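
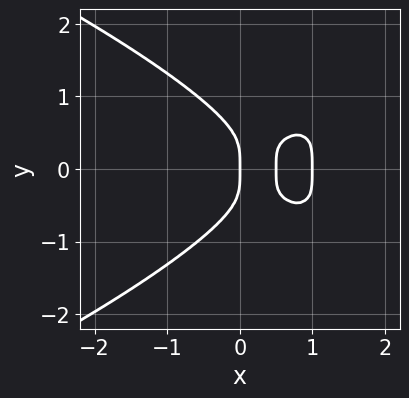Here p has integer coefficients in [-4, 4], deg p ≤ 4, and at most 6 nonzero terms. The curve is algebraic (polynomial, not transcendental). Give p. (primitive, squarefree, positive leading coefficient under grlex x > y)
1. deg p = 4.
2. Symmetries: mirror symmetry y ↦ −y ⇒ only even powers of y.
3. From the visible intercepts: one y-axis crossing is at y = 0; the x-axis gridline crossings are at x ∈ {0, 1}.
4. The integer polynomial consistent with all of this is the stated p.

2*y^4 + 2*x^3 - 3*x^2 + x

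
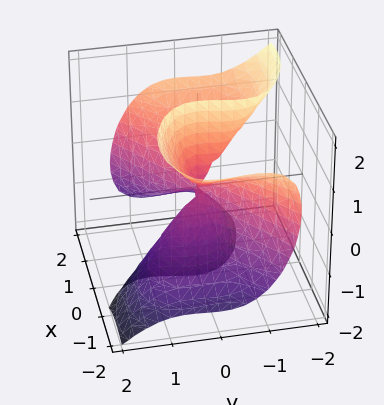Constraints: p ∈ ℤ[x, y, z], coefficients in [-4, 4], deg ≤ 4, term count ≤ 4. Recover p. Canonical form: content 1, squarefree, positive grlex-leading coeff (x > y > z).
x^3 - 2*x*z^2 - 3*y^3 - 2*y^2*z

1. deg p = 3.
2. Observable constraints: the visible z-axis segment lies entirely on the surface; one x-axis crossing is at x = 0; it crosses the y-axis at the gridline y = 0.
3. Putting this together gives p.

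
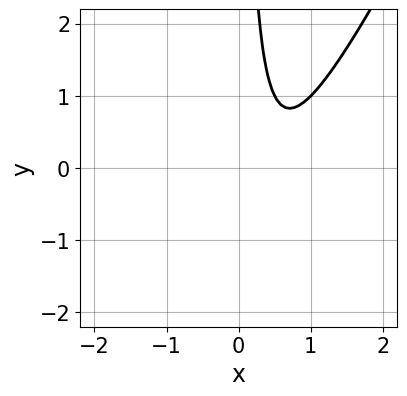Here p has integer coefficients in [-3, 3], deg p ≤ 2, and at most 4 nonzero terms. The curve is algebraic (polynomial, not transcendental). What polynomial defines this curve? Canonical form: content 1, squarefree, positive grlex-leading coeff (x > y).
First, deg p = 2. A generic line meets the curve in up to 2 points.
Then, from the axis intercepts and sections: no x-intercept at any integer in the box; the curve avoids every integer y-axis point in the box.
Finally, together with the visible shape, these determine p as stated.

2*x^2 - x*y - 2*x + 1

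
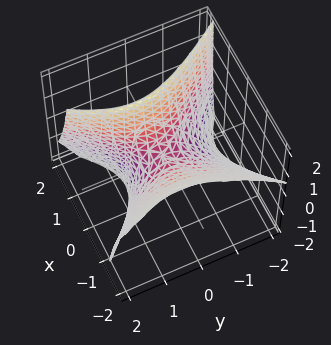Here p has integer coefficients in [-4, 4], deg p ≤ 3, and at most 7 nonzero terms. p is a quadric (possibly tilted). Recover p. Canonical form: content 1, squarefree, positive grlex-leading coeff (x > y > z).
deg p = 2. No degree-1 surface has this shape.
Checking where it meets the axes: it crosses the z-axis at the gridline z = 0; it meets the y-axis at y = 0 (among the integer gridlines); it meets the x-axis at x = 0 (among the integer gridlines).
Assembling these constraints gives the stated polynomial.

3*x^2 + 2*x*z - 2*y^2 + y*z - 2*z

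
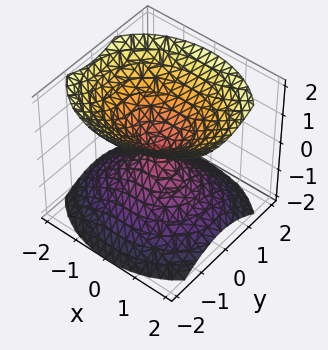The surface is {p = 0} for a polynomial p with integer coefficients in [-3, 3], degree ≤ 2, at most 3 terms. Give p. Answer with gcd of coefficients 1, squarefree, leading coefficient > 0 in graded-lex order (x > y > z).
2*x^2 + 3*y^2 - 3*z^2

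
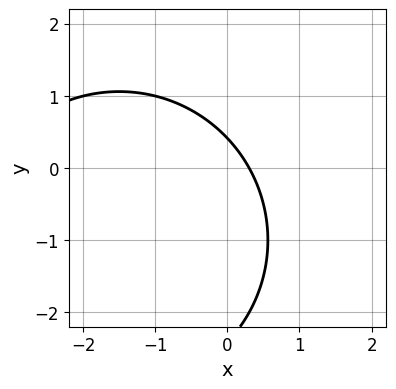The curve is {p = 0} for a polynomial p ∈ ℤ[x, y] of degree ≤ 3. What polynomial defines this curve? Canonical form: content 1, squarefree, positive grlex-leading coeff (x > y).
x^2 + y^2 + 3*x + 2*y - 1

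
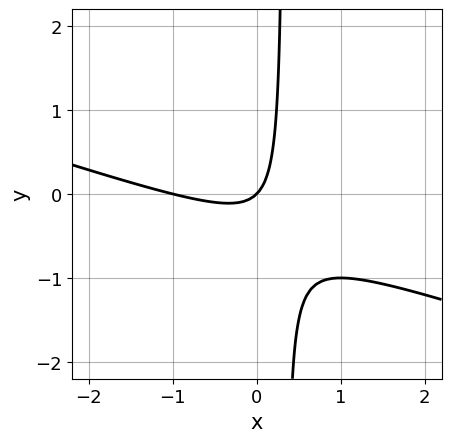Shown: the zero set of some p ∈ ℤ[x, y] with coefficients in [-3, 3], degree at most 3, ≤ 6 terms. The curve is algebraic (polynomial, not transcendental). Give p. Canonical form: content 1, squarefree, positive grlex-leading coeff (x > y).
x^2 + 3*x*y + x - y

(a) deg p = 2. The shape is more complex than any degree-1 curve.
(b) Observable constraints: among the integer gridlines, it crosses the x-axis at x ∈ {-1, 0}; it crosses the y-axis at the gridline y = 0.
(c) These observations pin down the coefficients.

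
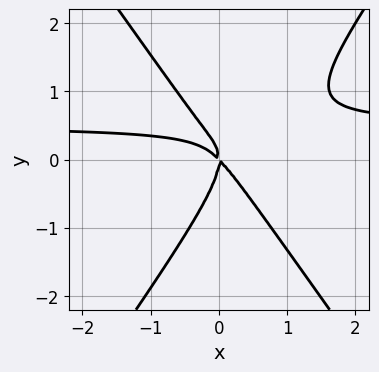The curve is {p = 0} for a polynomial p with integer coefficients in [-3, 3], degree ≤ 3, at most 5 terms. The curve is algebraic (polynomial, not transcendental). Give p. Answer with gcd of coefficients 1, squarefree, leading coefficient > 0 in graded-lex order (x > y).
1. Degree: the shape is more complex than any degree-2 curve, so deg p = 3.
2. Observable constraints: it crosses the x-axis at the gridline x = 0; one y-axis crossing is at y = 0.
3. Fitting integer coefficients to these (and the overall shape) gives p.

2*x^2*y - y^3 - x^2 - x*y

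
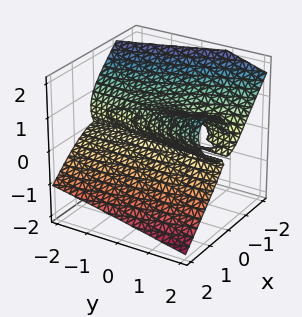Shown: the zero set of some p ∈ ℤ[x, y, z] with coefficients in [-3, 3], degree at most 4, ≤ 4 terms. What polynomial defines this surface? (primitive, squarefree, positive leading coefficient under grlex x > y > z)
1. The picture has 2 separate pieces. They look like related sheets of one shape, so recover p as a whole.
2. deg p = 3. A generic line meets the surface in up to 3 points.
3. Reading off the gridlines: the z-axis gridline crossings are at z ∈ {0, 1}; it crosses the x-axis at the gridline x = 0.
4. Matching integer coefficients to the picture gives p. Check: (0, -1, 0) on the y-axis lies on the surface, and p(0, -1, 0) = 0. ✓

2*x^3 - 2*x*y*z + 3*z^3 - 3*z^2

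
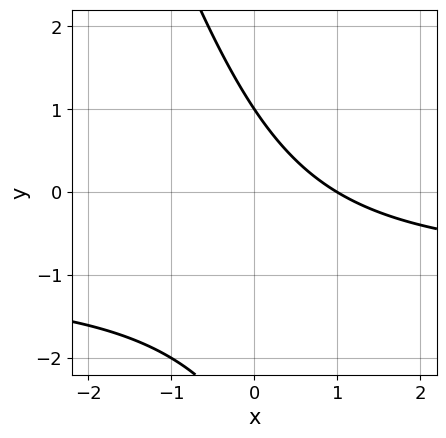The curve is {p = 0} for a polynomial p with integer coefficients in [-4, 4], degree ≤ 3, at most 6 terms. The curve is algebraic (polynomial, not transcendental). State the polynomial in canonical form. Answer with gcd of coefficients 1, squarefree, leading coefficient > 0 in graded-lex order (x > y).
3*x*y + y^2 + 3*x + 2*y - 3

1. deg p = 2. The shape is more complex than any degree-1 curve.
2. Checking where it meets the axes: it crosses the y-axis at the gridline y = 1; it crosses the x-axis at the gridline x = 1.
3. Assembling these constraints gives the stated polynomial.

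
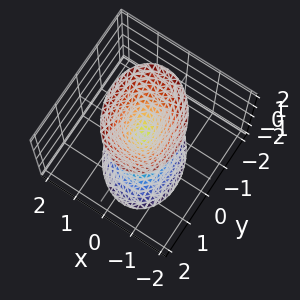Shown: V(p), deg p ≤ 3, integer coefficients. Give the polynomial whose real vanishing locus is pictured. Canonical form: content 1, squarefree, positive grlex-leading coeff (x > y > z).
(a) There are 2 components. Treating them together as one polynomial.
(b) The degree is 2 — a generic line meets the surface in up to 2 points.
(c) Checking where it meets the axes: it crosses the y-axis at the gridline y = 0; one z-axis crossing is at z = 0; one x-axis crossing is at x = 0.
(d) Fitting integer coefficients to these (and the overall shape) gives p.

3*x^2 + x*y + 2*y^2 - z^2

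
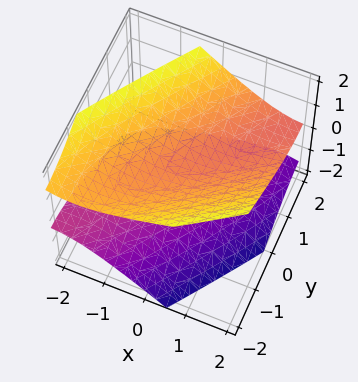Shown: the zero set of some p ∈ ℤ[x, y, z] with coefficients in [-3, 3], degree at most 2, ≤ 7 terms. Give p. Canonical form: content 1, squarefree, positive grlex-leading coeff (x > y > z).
(a) I count 2 distinct pieces. Treating them together as one polynomial.
(b) deg p = 2. No degree-1 surface has this shape.
(c) Checking where it meets the axes: no y-intercept at any integer in the box; no x-intercept at any integer in the box.
(d) Solving for integer coefficients yields p as stated.

x^2 - 2*x*y - x*z + y^2 - 2*z^2 + 1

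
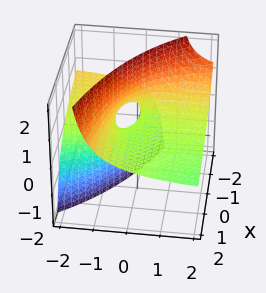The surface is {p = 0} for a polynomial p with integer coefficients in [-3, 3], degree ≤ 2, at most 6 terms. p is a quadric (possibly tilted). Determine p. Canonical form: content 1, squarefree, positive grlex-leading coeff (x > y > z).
1. Degree: no degree-1 surface has this shape, so deg p = 2.
2. Observable constraints: the visible x-axis segment lies entirely on the surface; one z-axis crossing is at z = 0; the visible y-axis segment lies entirely on the surface.
3. Fitting integer coefficients to these (and the overall shape) gives p.

x*y + 2*x*z + 3*y*z + 2*z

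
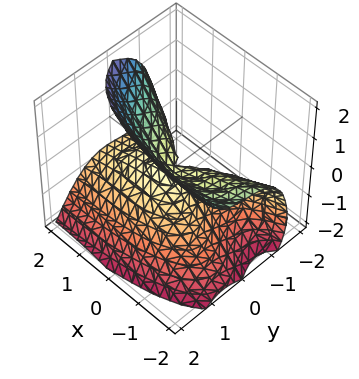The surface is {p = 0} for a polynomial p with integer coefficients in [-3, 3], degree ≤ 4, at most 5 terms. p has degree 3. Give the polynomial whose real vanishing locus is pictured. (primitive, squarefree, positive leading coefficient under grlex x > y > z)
3*y^3 + x^2 + 2*x*z + 2*y*z - 3*z^2

(a) Degree: the shape is more complex than any degree-2 surface, so deg p = 3.
(b) Against the integer gridlines: it meets the x-axis at x = 0 (among the integer gridlines); it crosses the z-axis at the gridline z = 0.
(c) Solving for integer coefficients yields p as stated.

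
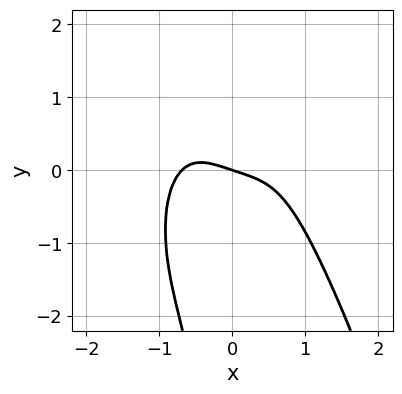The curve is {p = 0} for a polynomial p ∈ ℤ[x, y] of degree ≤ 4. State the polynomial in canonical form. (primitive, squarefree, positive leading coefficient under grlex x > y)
3*x^4 - 2*x*y^2 + x + 3*y

Degree: no degree-3 curve has this shape, so deg p = 4.
From the axis intercepts and sections: one y-axis crossing is at y = 0; it crosses the x-axis at the gridline x = 0.
The integer polynomial consistent with all of this is the stated p.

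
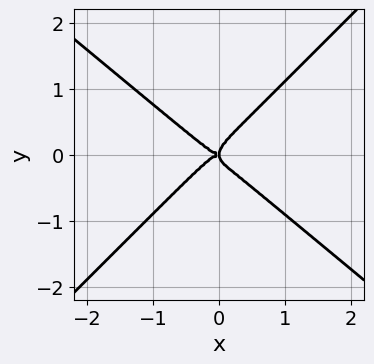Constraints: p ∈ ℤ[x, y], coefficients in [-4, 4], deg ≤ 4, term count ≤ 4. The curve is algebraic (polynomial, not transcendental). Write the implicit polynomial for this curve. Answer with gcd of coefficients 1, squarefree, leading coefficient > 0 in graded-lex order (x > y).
First, the degree is 4 — the shape is more complex than any degree-3 curve.
Next, checking where it meets the axes: it meets the y-axis at y = 0 (among the integer gridlines); it crosses the x-axis at the gridline x = 0.
Finally, fitting integer coefficients to these (and the overall shape) gives p.

2*x^4 + x*y^3 - 3*y^4 + x*y^2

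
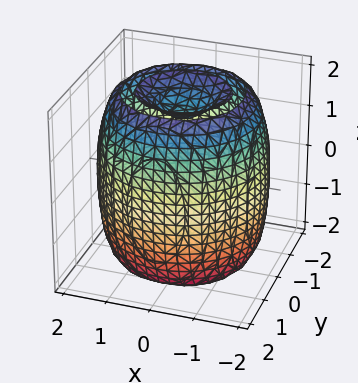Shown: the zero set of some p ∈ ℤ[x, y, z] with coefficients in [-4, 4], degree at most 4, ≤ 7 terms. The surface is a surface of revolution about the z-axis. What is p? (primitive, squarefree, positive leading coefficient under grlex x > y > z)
x^4 + 2*x^2*y^2 + y^4 - 3*x^2 - 3*y^2 + z^2 - 2

(a) I count 2 distinct pieces. They look like related sheets of one shape, so recover p as a whole.
(b) Degree: a generic line meets the surface in up to 4 points, so deg p = 4.
(c) By symmetry, the z-axis is an axis of rotation, so x and y enter only as x² + y².
(d) Observable constraints: a circular section at z = 1 has radius between 1 and 2.
(e) Assembling these constraints gives the stated polynomial.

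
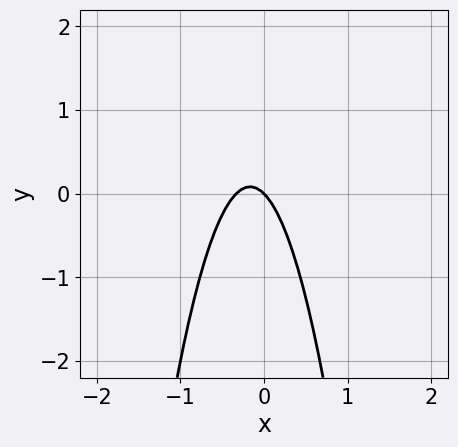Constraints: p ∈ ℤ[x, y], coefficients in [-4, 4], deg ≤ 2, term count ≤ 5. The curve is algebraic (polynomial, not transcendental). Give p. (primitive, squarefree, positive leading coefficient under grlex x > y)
3*x^2 + x + y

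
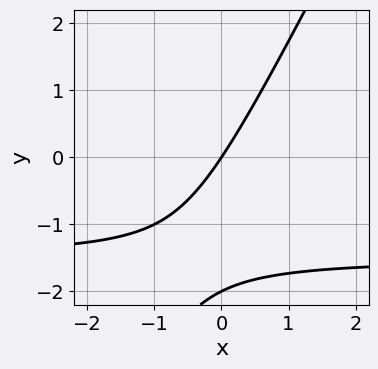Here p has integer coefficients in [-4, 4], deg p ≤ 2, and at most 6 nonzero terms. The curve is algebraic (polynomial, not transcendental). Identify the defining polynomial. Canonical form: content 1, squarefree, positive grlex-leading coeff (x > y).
2*x*y - y^2 + 3*x - 2*y

(a) The degree is 2 — no degree-1 curve has this shape.
(b) From the axis intercepts and sections: among the integer gridlines, it crosses the y-axis at y ∈ {-2, 0}; one x-axis crossing is at x = 0.
(c) These observations pin down the coefficients.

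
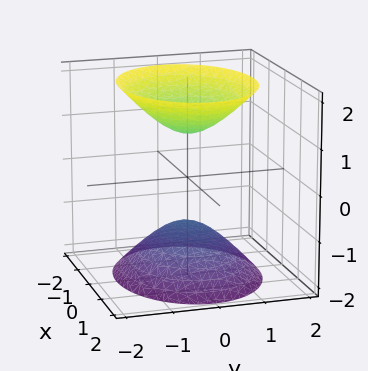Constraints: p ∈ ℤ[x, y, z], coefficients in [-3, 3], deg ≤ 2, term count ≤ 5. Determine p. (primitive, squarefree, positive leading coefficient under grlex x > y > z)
2*x^2 + 3*y^2 - 2*z^2 + 2

1. The picture has 2 separate pieces.
2. The degree is 2 — two separate bowl-shaped sheets opening away from each other; a quadric.
3. Symmetries: mirror symmetry y ↦ −y ⇒ only even powers of y; the x ↦ −x reflection is a symmetry, so x appears only in even powers; the z ↦ −z reflection is a symmetry, so z appears only in even powers.
4. Observable constraints: the surface avoids every integer y-axis point in the box; it misses every integer gridline on the x-axis.
5. The integer polynomial consistent with all of this is the stated p.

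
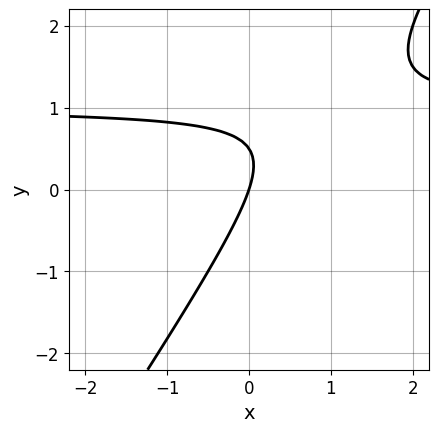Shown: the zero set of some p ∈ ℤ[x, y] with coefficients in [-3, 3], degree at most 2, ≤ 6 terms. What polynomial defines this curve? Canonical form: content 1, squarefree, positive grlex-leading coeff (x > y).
3*x*y - 2*y^2 - 3*x + y

deg p = 2. No degree-1 curve has this shape.
Against the integer gridlines: one x-axis crossing is at x = 0; one y-axis crossing is at y = 0.
The integer polynomial consistent with all of this is the stated p.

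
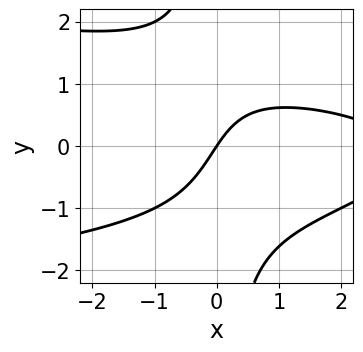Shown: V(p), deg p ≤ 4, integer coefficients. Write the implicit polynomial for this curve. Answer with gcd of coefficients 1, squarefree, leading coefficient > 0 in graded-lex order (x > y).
First, the degree is 3 — a generic line meets the curve in up to 3 points.
Then, from the axis intercepts and sections: it meets the y-axis at y = 0 (among the integer gridlines); it meets the x-axis at x = 0 (among the integer gridlines).
Finally, fitting integer coefficients to these (and the overall shape) gives p.

2*x*y^2 + x^2 - 3*x + 2*y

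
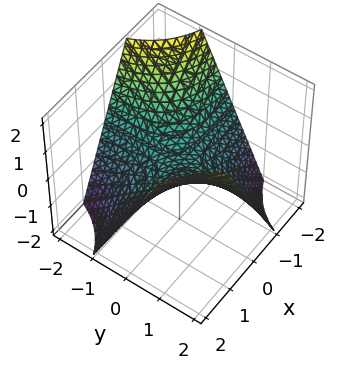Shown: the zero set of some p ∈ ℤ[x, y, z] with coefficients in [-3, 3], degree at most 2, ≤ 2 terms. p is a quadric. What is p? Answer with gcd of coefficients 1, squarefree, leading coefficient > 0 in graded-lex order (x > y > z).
(a) deg p = 2. A saddle surface; a quadric.
(b) From the visible intercepts: the visible y-axis segment lies entirely on the surface; the visible x-axis segment lies entirely on the surface; one z-axis crossing is at z = 0.
(c) Assembling these constraints gives the stated polynomial.

x*y - z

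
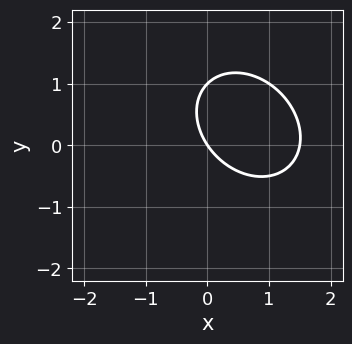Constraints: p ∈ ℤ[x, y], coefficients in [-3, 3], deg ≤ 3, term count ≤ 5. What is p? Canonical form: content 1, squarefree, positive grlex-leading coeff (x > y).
2*x^2 + x*y + 2*y^2 - 3*x - 2*y

(a) deg p = 2.
(b) Observable constraints: among the integer gridlines, it crosses the y-axis at y ∈ {0, 1}; one x-axis crossing is at x = 0.
(c) Fitting integer coefficients to these (and the overall shape) gives p.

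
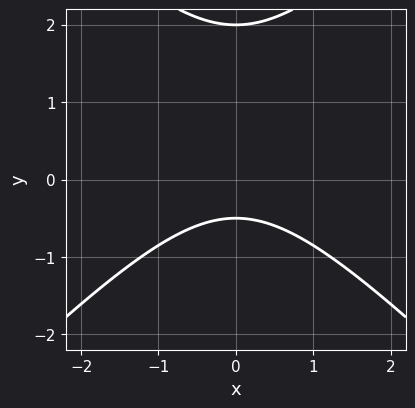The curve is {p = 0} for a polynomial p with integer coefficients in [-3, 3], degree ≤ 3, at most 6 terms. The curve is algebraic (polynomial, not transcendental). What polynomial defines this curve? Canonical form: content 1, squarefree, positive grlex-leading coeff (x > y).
2*x^2 - 2*y^2 + 3*y + 2

1. deg p = 2.
2. Symmetries: it's symmetric under x → −x, forcing even powers of x.
3. Against the integer gridlines: one y-axis crossing is at y = 2; no x-intercept at any integer in the box.
4. Together with the visible shape, these determine p as stated.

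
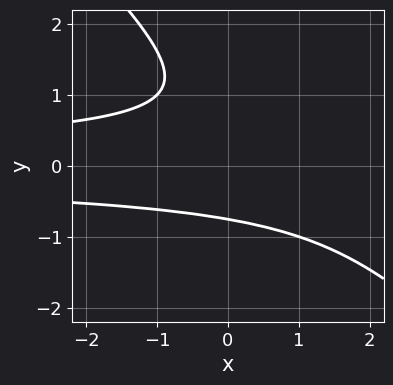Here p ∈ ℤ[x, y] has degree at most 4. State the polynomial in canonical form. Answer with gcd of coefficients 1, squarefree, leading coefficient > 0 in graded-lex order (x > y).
x*y^2 + y^3 - y^2 + 1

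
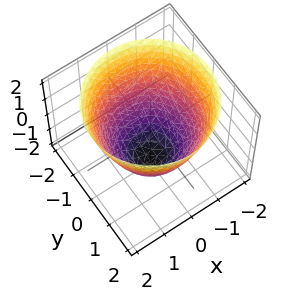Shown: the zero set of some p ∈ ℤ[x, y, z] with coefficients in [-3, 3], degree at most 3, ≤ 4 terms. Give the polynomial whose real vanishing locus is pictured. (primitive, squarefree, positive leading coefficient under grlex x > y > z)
x^2 + y^2 - z - 2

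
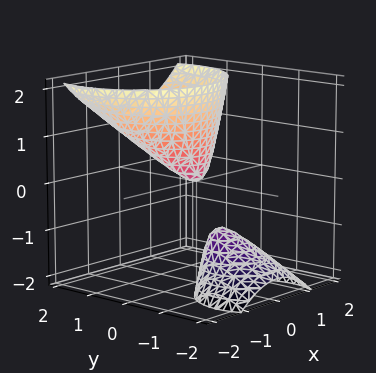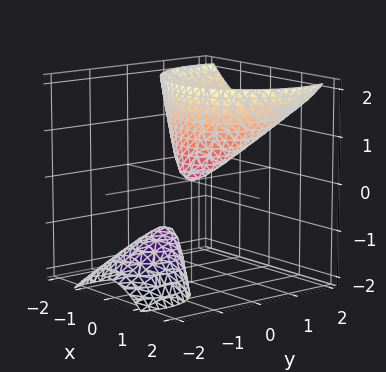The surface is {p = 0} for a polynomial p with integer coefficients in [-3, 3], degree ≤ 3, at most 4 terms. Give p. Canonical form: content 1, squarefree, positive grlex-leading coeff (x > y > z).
(a) The picture has 2 separate pieces. Treating them together as one polynomial.
(b) The degree is 2 — no degree-1 surface has this shape.
(c) Checking where it meets the axes: it crosses the x-axis at the gridline x = 0; it crosses the z-axis at the gridline z = 0; one y-axis crossing is at y = 0.
(d) Assembling these constraints gives the stated polynomial.

2*x^2 + 2*y^2 - 3*y*z - z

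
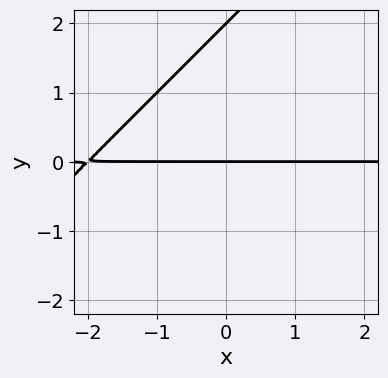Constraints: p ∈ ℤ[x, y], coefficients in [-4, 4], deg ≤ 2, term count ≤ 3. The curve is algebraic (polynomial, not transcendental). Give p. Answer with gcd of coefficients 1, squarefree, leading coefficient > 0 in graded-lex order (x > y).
x*y - y^2 + 2*y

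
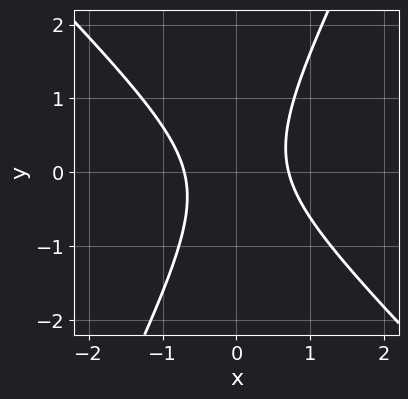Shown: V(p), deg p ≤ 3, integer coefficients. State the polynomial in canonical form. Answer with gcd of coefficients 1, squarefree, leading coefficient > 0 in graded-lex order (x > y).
2*x^2 + x*y - y^2 - 1

1. deg p = 2.
2. Observable constraints: no y-intercept at any integer in the box.
3. Fitting integer coefficients to these (and the overall shape) gives p.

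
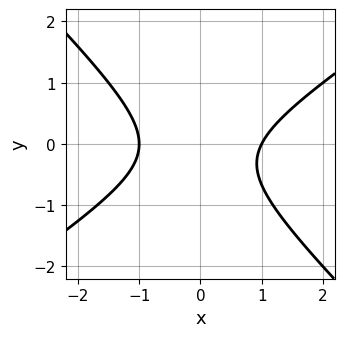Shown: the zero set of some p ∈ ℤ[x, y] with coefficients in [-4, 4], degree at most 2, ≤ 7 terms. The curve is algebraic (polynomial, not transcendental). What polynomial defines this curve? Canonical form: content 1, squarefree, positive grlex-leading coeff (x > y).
(a) The degree is 2 — a generic line meets the curve in up to 2 points.
(b) Reading off the gridlines: no y-intercept at any integer in the box; the x-axis gridline crossings are at x ∈ {-1, 1}.
(c) Putting this together gives p.

2*x^2 - x*y - 3*y^2 - y - 2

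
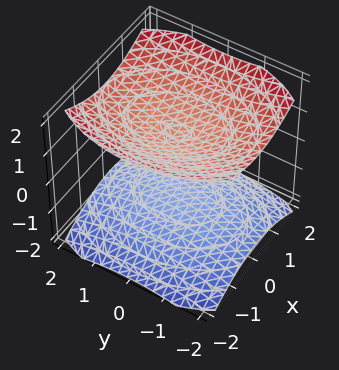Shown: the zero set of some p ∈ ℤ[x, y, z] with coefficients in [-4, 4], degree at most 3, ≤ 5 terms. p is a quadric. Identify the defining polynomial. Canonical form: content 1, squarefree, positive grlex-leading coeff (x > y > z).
2*x^2 + y^2 - 3*z^2 + 3

1. I count 2 distinct pieces. Treating them together as one polynomial.
2. deg p = 2. Two sheets facing apart; a quadric.
3. Symmetries: it's symmetric under x → −x, forcing even powers of x; it's symmetric under z → −z, forcing even powers of z; the y ↦ −y reflection is a symmetry, so y appears only in even powers.
4. From the visible intercepts: among the integer gridlines, it crosses the z-axis at z ∈ {-1, 1}; the surface avoids every integer y-axis point in the box.
5. Together with the visible shape, these determine p as stated.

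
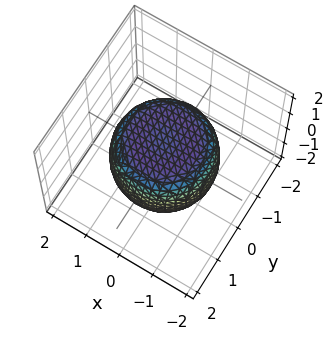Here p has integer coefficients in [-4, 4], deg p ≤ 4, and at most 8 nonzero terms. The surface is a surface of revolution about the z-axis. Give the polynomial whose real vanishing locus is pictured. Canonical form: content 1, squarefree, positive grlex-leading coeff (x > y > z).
(a) The degree is 4 — a generic line meets the surface in up to 4 points.
(b) By symmetry, the surface is invariant under rotation about z: p = q(x² + y², z).
(c) Against the integer gridlines: a circular section at z = -1 has radius exactly 1; the z-axis gridline crossings are at z ∈ {-1, 1}.
(d) Matching integer coefficients to the picture gives p.

2*x^4 + 4*x^2*y^2 + 2*y^4 - 2*x^2 - 2*y^2 + 3*z^2 - 3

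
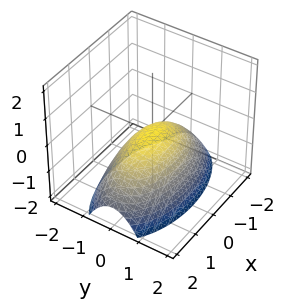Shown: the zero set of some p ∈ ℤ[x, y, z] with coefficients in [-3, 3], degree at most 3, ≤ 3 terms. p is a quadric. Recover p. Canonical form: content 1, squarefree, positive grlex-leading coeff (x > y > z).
deg p = 2.
Symmetries: mirror symmetry x ↦ −x ⇒ only even powers of x; mirror symmetry y ↦ −y ⇒ only even powers of y.
Against the integer gridlines: one y-axis crossing is at y = 0; it meets the x-axis at x = 0 (among the integer gridlines); it meets the z-axis at z = 0 (among the integer gridlines).
Fitting integer coefficients to these (and the overall shape) gives p.

x^2 + 3*y^2 + 3*z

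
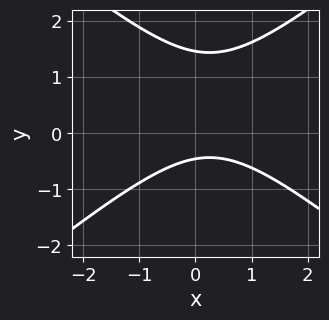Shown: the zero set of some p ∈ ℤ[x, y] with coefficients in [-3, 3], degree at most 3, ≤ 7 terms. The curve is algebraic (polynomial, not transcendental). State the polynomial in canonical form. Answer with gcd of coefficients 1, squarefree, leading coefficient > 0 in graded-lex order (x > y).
2*x^2 - 3*y^2 - x + 3*y + 2

First, degree: no degree-1 curve has this shape, so deg p = 2.
Next, reading off the gridlines: it misses every integer gridline on the x-axis.
Finally, assembling these constraints gives the stated polynomial.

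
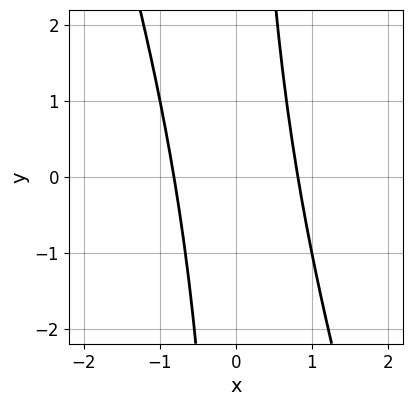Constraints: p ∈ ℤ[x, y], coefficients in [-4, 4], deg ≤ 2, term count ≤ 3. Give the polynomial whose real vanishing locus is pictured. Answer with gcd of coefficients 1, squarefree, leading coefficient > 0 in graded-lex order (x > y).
First, degree: no degree-1 curve has this shape, so deg p = 2.
Then, observable constraints: no y-intercept at any integer in the box.
Finally, these observations pin down the coefficients.

3*x^2 + x*y - 2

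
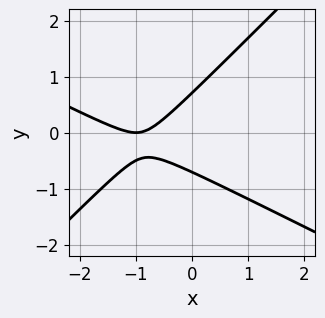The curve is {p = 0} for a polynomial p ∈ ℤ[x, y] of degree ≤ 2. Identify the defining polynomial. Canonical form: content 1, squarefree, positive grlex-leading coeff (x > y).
x^2 + x*y - 2*y^2 + 2*x + 1

First, the degree is 2 — the shape is more complex than any degree-1 curve.
Then, against the integer gridlines: it crosses the x-axis at the gridline x = -1.
Finally, putting this together gives p.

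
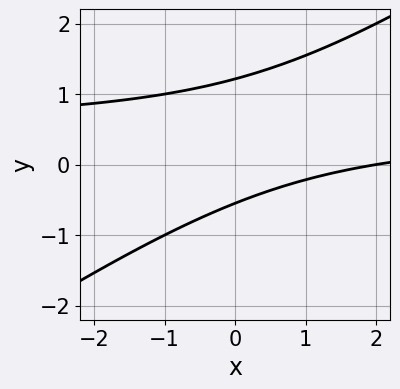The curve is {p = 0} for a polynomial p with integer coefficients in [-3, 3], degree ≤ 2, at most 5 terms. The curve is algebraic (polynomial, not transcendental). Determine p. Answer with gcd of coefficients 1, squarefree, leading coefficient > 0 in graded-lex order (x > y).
2*x*y - 3*y^2 - x + 2*y + 2

1. deg p = 2. The shape is more complex than any degree-1 curve.
2. From the axis intercepts and sections: one x-axis crossing is at x = 2.
3. Together with the visible shape, these determine p as stated.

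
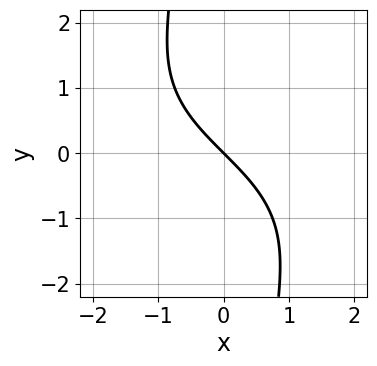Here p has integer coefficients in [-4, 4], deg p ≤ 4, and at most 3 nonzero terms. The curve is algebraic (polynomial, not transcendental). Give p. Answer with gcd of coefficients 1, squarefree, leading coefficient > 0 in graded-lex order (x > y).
deg p = 3. A generic line meets the curve in up to 3 points.
From the visible intercepts: it crosses the x-axis at the gridline x = 0; it meets the y-axis at y = 0 (among the integer gridlines).
Putting this together gives p.

x*y^2 + 3*x + 3*y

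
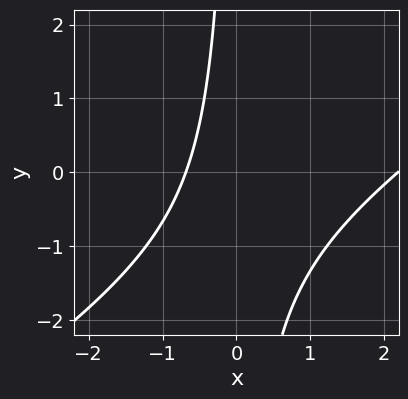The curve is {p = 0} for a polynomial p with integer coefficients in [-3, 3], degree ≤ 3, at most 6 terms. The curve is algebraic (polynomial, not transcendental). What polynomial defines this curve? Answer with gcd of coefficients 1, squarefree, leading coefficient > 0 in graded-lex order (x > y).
2*x^2 - 3*x*y - 3*x - 3

First, degree: the shape is more complex than any degree-1 curve, so deg p = 2.
Then, against the integer gridlines: it misses every integer gridline on the y-axis.
Finally, the integer polynomial consistent with all of this is the stated p.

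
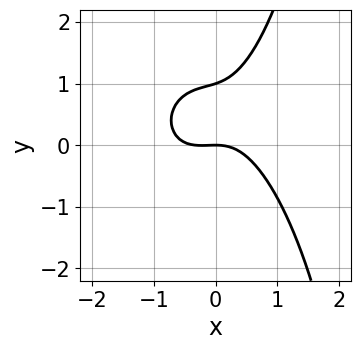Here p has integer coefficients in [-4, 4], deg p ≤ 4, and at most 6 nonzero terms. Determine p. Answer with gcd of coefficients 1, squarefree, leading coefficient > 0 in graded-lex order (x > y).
3*x^3 + x*y^2 + x^2 - 3*y^2 + 3*y

First, deg p = 3.
Then, observable constraints: among the integer gridlines, it crosses the y-axis at y ∈ {0, 1}; it meets the x-axis at x = 0 (among the integer gridlines).
Finally, putting this together gives p.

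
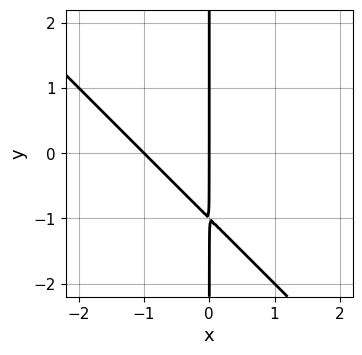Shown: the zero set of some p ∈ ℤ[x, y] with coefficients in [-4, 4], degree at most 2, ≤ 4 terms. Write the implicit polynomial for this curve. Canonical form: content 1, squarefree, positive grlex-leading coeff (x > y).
x^2 + x*y + x

First, the degree is 2 — no degree-1 curve has this shape.
Next, from the visible intercepts: every point of the y-axis in the box is on the curve; the x-axis gridline crossings are at x ∈ {-1, 0}.
Finally, these observations pin down the coefficients.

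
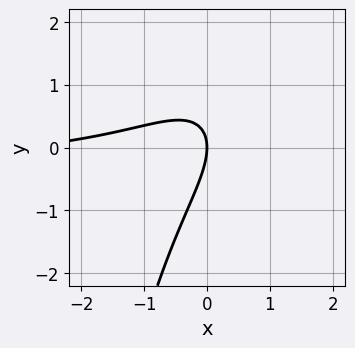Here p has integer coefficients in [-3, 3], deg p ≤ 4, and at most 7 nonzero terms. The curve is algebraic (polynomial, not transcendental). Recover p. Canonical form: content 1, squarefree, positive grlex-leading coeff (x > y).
1. Degree: no degree-2 curve has this shape, so deg p = 3.
2. Against the integer gridlines: one y-axis crossing is at y = 0; it crosses the x-axis at the gridline x = 0.
3. Solving for integer coefficients yields p as stated.

2*x^2*y + x^2 - 3*x*y + 2*y^2 + 3*x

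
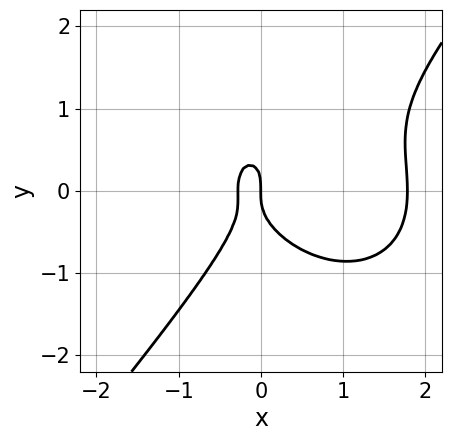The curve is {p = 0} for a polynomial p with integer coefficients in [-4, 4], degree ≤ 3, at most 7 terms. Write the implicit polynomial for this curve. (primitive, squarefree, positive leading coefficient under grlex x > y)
(a) The degree is 3 — no degree-2 curve has this shape.
(b) Observable constraints: it crosses the y-axis at the gridline y = 0; it crosses the x-axis at the gridline x = 0.
(c) These observations pin down the coefficients.

2*x^3 + x*y^2 - 2*y^3 - 3*x^2 - x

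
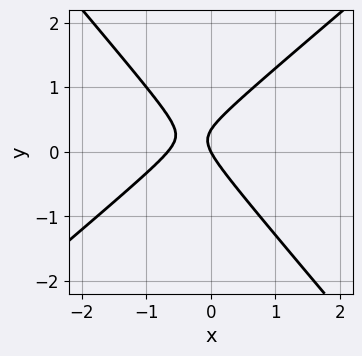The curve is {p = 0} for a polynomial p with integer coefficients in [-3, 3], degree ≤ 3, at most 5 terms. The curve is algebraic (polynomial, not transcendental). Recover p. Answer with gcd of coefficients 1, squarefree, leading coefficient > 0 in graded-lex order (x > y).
3*x^2 - x*y - 3*y^2 + 2*x + y

First, the degree is 2 — the shape is more complex than any degree-1 curve.
Next, checking where it meets the axes: it crosses the x-axis at the gridline x = 0; it meets the y-axis at y = 0 (among the integer gridlines).
Finally, these observations pin down the coefficients.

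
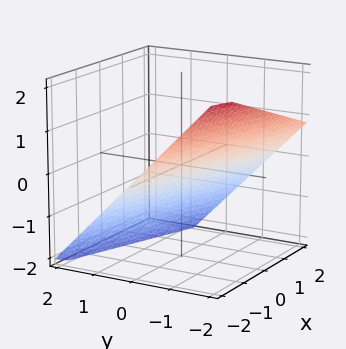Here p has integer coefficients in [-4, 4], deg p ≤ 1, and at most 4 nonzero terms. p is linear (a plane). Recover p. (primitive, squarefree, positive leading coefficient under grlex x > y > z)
(a) The degree is 1 — every cross-section is a straight line — this is a plane.
(b) Observable constraints: it crosses the x-axis at the gridline x = -2.
(c) Putting this together gives p.

x + 3*y + 3*z + 2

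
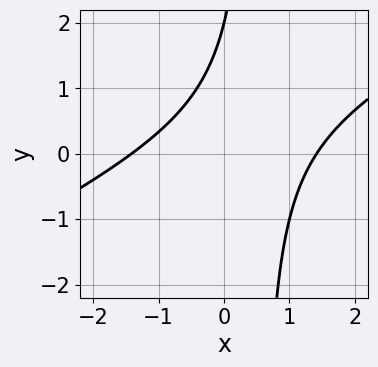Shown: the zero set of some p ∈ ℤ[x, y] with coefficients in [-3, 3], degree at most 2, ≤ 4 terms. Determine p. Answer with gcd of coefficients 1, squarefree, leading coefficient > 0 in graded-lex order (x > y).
x^2 - 2*x*y + y - 2

First, the degree is 2 — a generic line meets the curve in up to 2 points.
Then, from the visible intercepts: it meets the y-axis at y = 2 (among the integer gridlines).
Finally, solving for integer coefficients yields p as stated.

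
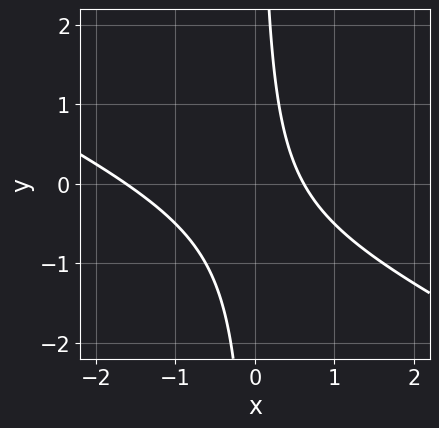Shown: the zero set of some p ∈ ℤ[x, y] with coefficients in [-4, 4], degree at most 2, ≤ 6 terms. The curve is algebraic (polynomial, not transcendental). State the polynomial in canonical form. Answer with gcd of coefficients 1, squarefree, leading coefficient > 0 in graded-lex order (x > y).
x^2 + 2*x*y + x - 1

1. The degree is 2 — a generic line meets the curve in up to 2 points.
2. Observable constraints: it misses every integer gridline on the y-axis.
3. Together with the visible shape, these determine p as stated.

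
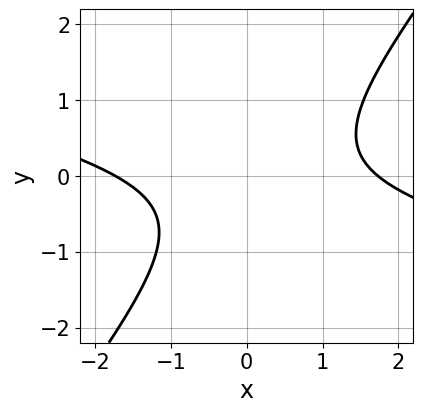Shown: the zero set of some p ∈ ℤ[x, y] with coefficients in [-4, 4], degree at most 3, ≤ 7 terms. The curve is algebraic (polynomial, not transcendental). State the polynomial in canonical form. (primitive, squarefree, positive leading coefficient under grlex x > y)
(a) deg p = 2.
(b) Checking where it meets the axes: it misses every integer gridline on the y-axis.
(c) These observations pin down the coefficients.

x^2 + 3*x*y - 3*y^2 - y - 3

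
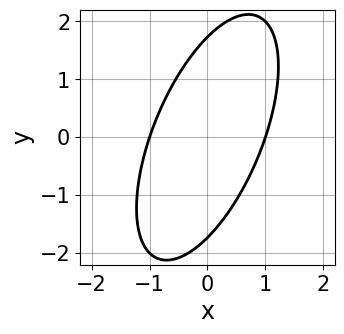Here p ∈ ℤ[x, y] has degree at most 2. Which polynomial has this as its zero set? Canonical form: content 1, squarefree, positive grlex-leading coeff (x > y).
(a) deg p = 2.
(b) From the visible intercepts: the x-axis gridline crossings are at x ∈ {-1, 1}.
(c) Fitting integer coefficients to these (and the overall shape) gives p.

3*x^2 - 2*x*y + y^2 - 3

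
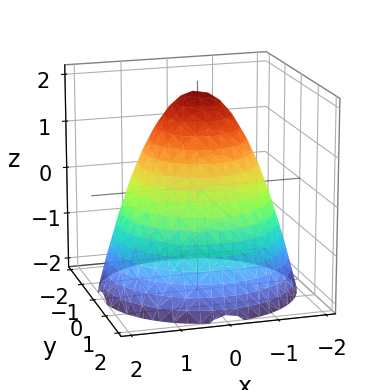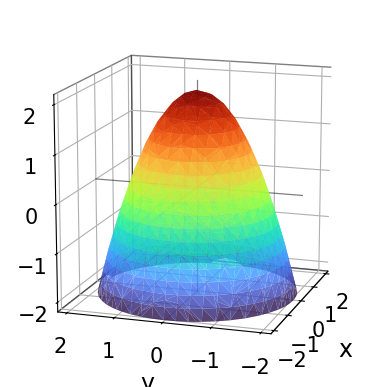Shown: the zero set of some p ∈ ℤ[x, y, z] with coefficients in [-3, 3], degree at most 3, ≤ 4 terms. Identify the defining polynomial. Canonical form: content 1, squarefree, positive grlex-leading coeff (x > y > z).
x^2 + y^2 + z - 2

First, deg p = 2.
Next, symmetries: rotational symmetry about the z-axis ⇒ p depends on x, y only through x² + y².
Then, from the axis intercepts and sections: a circular section at z = -1 has radius between 1 and 2; it crosses the z-axis at the gridline z = 2.
Finally, these observations pin down the coefficients.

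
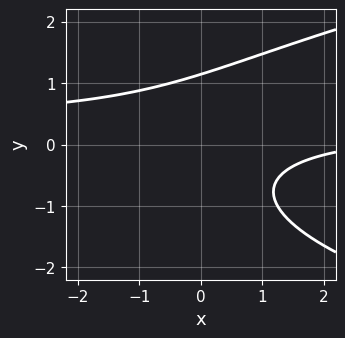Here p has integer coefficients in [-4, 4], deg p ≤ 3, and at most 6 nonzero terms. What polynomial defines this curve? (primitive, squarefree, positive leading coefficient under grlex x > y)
The degree is 3 — no degree-2 curve has this shape.
Observable constraints: the curve avoids every integer x-axis point in the box.
Solving for integer coefficients yields p as stated.

2*y^3 - 3*x*y + x - 3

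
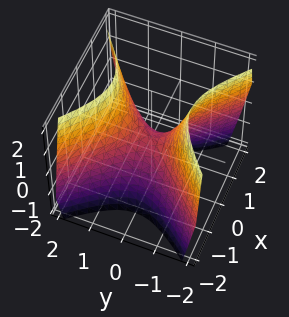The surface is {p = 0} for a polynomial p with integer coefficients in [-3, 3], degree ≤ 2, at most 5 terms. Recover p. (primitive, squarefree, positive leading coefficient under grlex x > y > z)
3*x^2 - 3*y^2 + 2*z

deg p = 2. A hyperbolic paraboloid; a quadric.
Symmetries: mirror symmetry x ↦ −x ⇒ only even powers of x; the y ↦ −y reflection is a symmetry, so y appears only in even powers.
Reading off the gridlines: it meets the y-axis at y = 0 (among the integer gridlines); it meets the z-axis at z = 0 (among the integer gridlines); it crosses the x-axis at the gridline x = 0.
Fitting integer coefficients to these (and the overall shape) gives p.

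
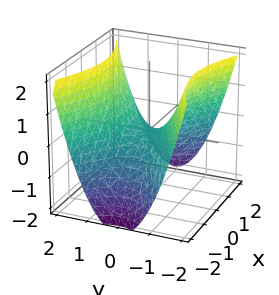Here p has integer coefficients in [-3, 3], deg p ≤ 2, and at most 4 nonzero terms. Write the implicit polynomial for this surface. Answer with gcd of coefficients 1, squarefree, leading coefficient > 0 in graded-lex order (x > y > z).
x^2 - 2*y^2 + 2*z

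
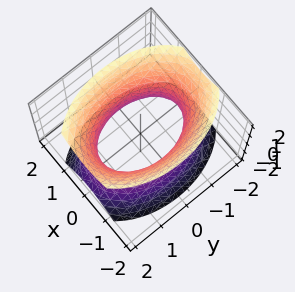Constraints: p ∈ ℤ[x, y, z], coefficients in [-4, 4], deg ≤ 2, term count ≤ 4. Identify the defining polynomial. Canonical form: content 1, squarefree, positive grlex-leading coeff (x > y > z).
First, deg p = 2. One connected sheet with a waist; a quadric.
Then, symmetries: the z ↦ −z reflection is a symmetry, so z appears only in even powers; the x ↦ −x reflection is a symmetry, so x appears only in even powers; mirror symmetry y ↦ −y ⇒ only even powers of y.
Then, from the visible intercepts: no z-intercept at any integer in the box; the x-axis gridline crossings are at x ∈ {-1, 1}.
Finally, solving for integer coefficients yields p as stated.

2*x^2 + y^2 - z^2 - 2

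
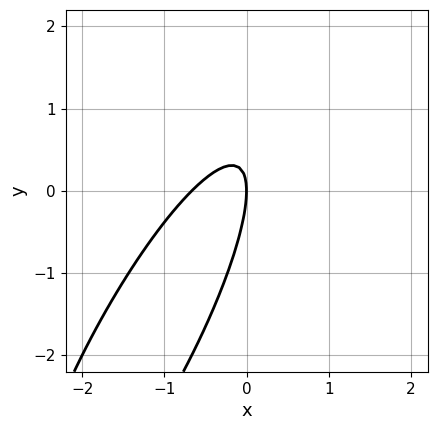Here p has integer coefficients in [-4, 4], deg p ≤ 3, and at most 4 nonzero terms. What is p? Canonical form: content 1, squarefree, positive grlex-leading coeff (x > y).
3*x^2 - 3*x*y + y^2 + 2*x

First, the degree is 2 — no degree-1 curve has this shape.
Then, reading off the gridlines: it meets the x-axis at x = 0 (among the integer gridlines); it meets the y-axis at y = 0 (among the integer gridlines).
Finally, assembling these constraints gives the stated polynomial.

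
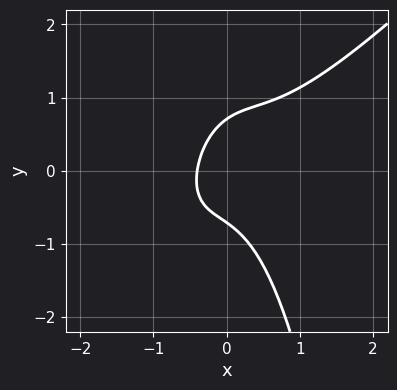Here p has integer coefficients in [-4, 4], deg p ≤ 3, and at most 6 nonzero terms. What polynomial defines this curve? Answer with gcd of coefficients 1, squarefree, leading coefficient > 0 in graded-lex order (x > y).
First, degree: the shape is more complex than any degree-2 curve, so deg p = 3.
Finally, matching integer coefficients to the picture gives p.

3*x^3 - 3*x^2*y - 2*y^2 + 2*x + 1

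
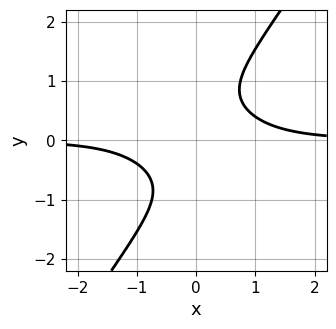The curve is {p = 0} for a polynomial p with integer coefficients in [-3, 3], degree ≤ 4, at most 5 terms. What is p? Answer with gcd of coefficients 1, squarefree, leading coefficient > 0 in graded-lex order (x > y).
(a) deg p = 4. A generic line meets the curve in up to 4 points.
(b) From the axis intercepts and sections: no y-intercept at any integer in the box; no x-intercept at any integer in the box.
(c) Together with the visible shape, these determine p as stated.

2*x^3*y + 3*x^2*y^2 - 2*y^4 + 2*x*y - 2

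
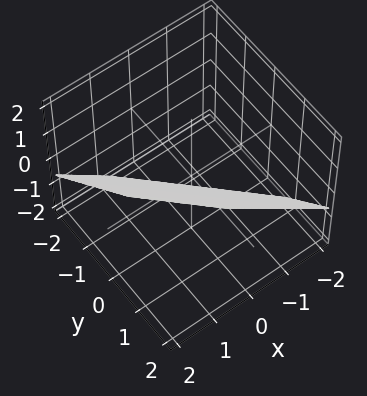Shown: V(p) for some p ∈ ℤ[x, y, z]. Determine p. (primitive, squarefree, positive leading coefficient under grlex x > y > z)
3*x + 3*y - 3*z - 2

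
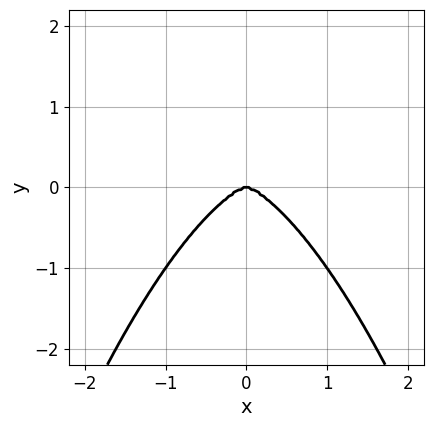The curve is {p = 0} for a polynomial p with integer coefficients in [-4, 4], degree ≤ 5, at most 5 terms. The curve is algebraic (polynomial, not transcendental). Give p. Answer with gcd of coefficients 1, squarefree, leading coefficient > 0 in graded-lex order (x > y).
deg p = 4. No degree-3 curve has this shape.
Symmetries: it's symmetric under x → −x, forcing even powers of x.
From the visible intercepts: it crosses the x-axis at the gridline x = 0; it meets the y-axis at y = 0 (among the integer gridlines).
Together with the visible shape, these determine p as stated.

2*x^4 + x^2*y^2 + 3*y^3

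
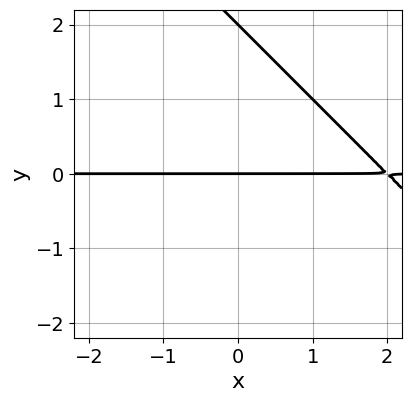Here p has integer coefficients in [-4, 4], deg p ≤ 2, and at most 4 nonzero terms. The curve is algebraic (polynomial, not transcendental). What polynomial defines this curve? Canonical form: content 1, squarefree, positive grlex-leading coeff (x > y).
x*y + y^2 - 2*y

(a) deg p = 2. No degree-1 curve has this shape.
(b) Observable constraints: every point of the x-axis in the box is on the curve; among the integer gridlines, it crosses the y-axis at y ∈ {0, 2}.
(c) Fitting integer coefficients to these (and the overall shape) gives p.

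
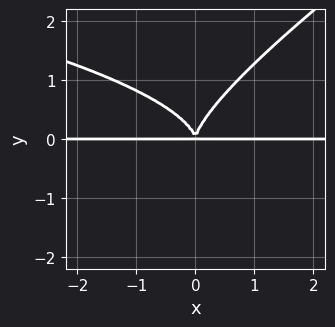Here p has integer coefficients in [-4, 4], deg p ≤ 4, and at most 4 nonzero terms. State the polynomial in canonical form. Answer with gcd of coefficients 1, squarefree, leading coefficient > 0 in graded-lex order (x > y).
Degree: the shape is more complex than any degree-3 curve, so deg p = 4.
Against the integer gridlines: every point of the x-axis in the box is on the curve.
Putting this together gives p.

2*x*y^3 - 3*y^4 + 3*x^2*y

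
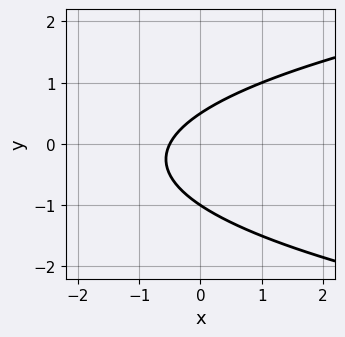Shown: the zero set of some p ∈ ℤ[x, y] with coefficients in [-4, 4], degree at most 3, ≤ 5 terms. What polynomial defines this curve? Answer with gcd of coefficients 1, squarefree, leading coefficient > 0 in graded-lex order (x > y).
2*y^2 - 2*x + y - 1

Degree: the shape is more complex than any degree-1 curve, so deg p = 2.
Checking where it meets the axes: one y-axis crossing is at y = -1.
Matching integer coefficients to the picture gives p.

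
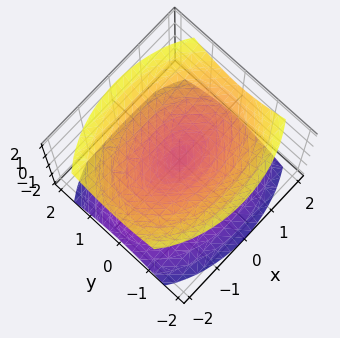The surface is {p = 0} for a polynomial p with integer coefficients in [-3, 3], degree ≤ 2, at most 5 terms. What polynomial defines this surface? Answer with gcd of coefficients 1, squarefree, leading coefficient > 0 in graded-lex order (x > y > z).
(a) There are 2 components. Treating them together as one polynomial.
(b) Degree: a double cone through the origin; a quadric, so deg p = 2.
(c) Symmetries: the y ↦ −y reflection is a symmetry, so y appears only in even powers; the x ↦ −x reflection is a symmetry, so x appears only in even powers; mirror symmetry z ↦ −z ⇒ only even powers of z.
(d) Observable constraints: it crosses the y-axis at the gridline y = 0; one x-axis crossing is at x = 0.
(e) Matching integer coefficients to the picture gives p.

x^2 + 2*y^2 - 2*z^2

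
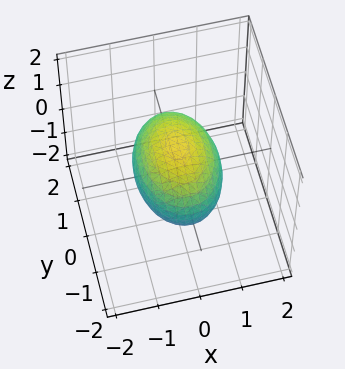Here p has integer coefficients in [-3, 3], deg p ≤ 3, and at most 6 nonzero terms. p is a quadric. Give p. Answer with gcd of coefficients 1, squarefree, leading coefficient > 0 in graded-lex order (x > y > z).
2*x^2 + y^2 + 2*z^2 - 2

First, the degree is 2 — bounded and convex; a quadric.
Next, symmetries: it's symmetric under x → −x, forcing even powers of x; the z ↦ −z reflection is a symmetry, so z appears only in even powers; mirror symmetry y ↦ −y ⇒ only even powers of y.
Then, checking where it meets the axes: the x-axis gridline crossings are at x ∈ {-1, 1}; among the integer gridlines, it crosses the z-axis at z ∈ {-1, 1}.
Finally, putting this together gives p.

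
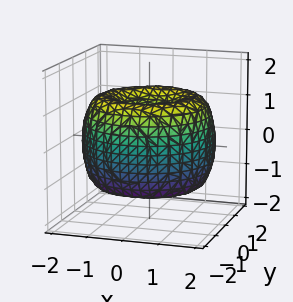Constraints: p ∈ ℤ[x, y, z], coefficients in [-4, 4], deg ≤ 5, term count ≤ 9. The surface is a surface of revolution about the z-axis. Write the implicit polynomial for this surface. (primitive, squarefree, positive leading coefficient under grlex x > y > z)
x^4 + 2*x^2*y^2 + y^4 - 3*x^2 - 3*y^2 + 2*z^2 - 1

First, the degree is 4 — the shape is more complex than any degree-3 surface.
Then, symmetry: every cross-section ⟂ z is a circle, so x, y appear only via x² + y².
Then, against the integer gridlines: a circular section at z = 1 has radius between 0 and 1.
Finally, these observations pin down the coefficients.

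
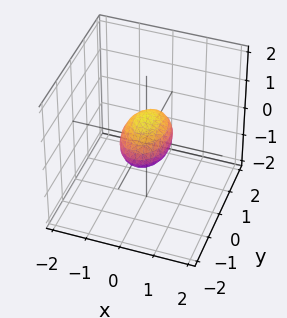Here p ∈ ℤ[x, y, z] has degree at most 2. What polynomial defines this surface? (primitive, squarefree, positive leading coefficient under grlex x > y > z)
(a) deg p = 2. A closed, bounded, convex surface; a quadric.
(b) Symmetries: mirror symmetry y ↦ −y ⇒ only even powers of y; the z ↦ −z reflection is a symmetry, so z appears only in even powers; the x ↦ −x reflection is a symmetry, so x appears only in even powers.
(c) Against the integer gridlines: among the integer gridlines, it crosses the y-axis at y ∈ {-1, 1}.
(d) Together with the visible shape, these determine p as stated.

2*x^2 + y^2 + 2*z^2 - 1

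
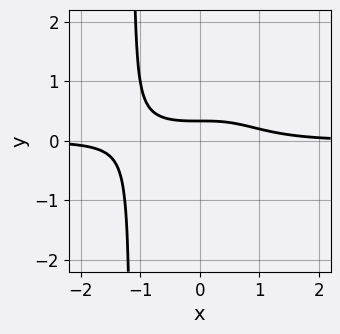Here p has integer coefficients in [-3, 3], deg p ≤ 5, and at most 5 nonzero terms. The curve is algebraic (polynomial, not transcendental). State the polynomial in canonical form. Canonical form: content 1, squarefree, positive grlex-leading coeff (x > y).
First, degree: the shape is more complex than any degree-3 curve, so deg p = 4.
Then, against the integer gridlines: the curve avoids every integer x-axis point in the box.
Finally, the integer polynomial consistent with all of this is the stated p.

2*x^3*y + 3*y - 1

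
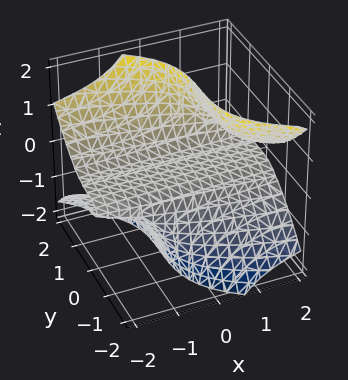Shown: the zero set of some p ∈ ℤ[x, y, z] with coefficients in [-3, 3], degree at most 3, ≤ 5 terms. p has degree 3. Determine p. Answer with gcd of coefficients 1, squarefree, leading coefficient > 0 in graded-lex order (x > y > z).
(a) The degree is 3 — the shape is more complex than any degree-2 surface.
(b) From the visible intercepts: the visible x-axis segment lies entirely on the surface; it crosses the z-axis at the gridline z = 0; it crosses the y-axis at the gridline y = 0.
(c) Putting this together gives p.

2*x*z^2 + y^3 - 2*z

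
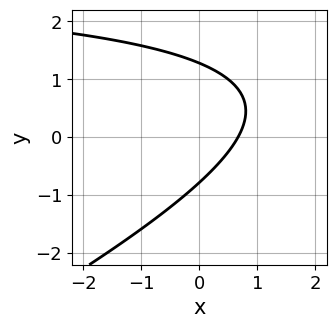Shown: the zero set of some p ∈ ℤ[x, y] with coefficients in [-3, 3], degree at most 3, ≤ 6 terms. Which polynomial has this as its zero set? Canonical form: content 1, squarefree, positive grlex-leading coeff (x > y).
x*y - 2*y^2 - 3*x + y + 2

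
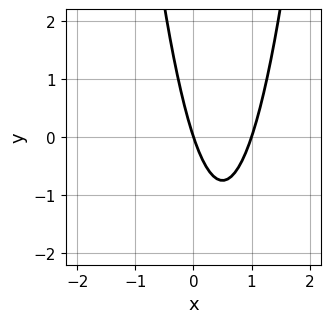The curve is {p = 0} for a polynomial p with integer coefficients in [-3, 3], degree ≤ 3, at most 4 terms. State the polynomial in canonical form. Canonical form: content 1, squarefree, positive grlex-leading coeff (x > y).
Degree: the shape is more complex than any degree-1 curve, so deg p = 2.
From the axis intercepts and sections: among the integer gridlines, it crosses the x-axis at x ∈ {0, 1}; it crosses the y-axis at the gridline y = 0.
Assembling these constraints gives the stated polynomial.

3*x^2 - 3*x - y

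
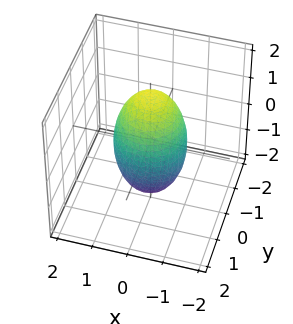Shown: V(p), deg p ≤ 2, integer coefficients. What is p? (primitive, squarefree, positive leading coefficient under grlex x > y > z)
3*x^2 + 3*y^2 + z^2 - 3

The degree is 2 — a closed, bounded, convex surface; a quadric.
Symmetries: mirror symmetry z ↦ −z ⇒ only even powers of z; the z-axis is an axis of rotation, so x and y enter only as x² + y².
From the axis intercepts and sections: the x-axis gridline crossings are at x ∈ {-1, 1}; a circular section at z = 1 has radius between 0 and 1.
Assembling these constraints gives the stated polynomial. Check: (0, -1, 0) on the y-axis lies on the surface, and p(0, -1, 0) = 0. ✓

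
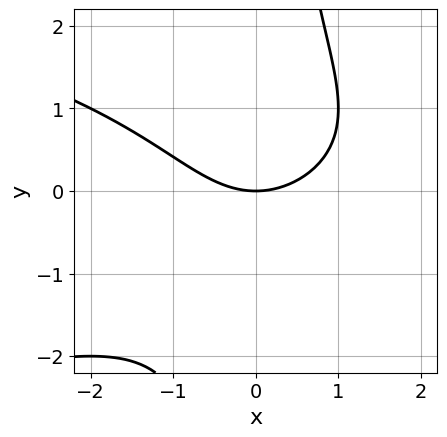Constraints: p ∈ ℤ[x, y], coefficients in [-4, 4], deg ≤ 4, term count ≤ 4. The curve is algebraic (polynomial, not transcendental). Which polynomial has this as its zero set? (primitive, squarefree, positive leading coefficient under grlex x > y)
(a) Degree: a generic line meets the curve in up to 3 points, so deg p = 3.
(b) Against the integer gridlines: it meets the y-axis at y = 0 (among the integer gridlines); it crosses the x-axis at the gridline x = 0.
(c) The integer polynomial consistent with all of this is the stated p.

x*y^2 + x^2 - 2*y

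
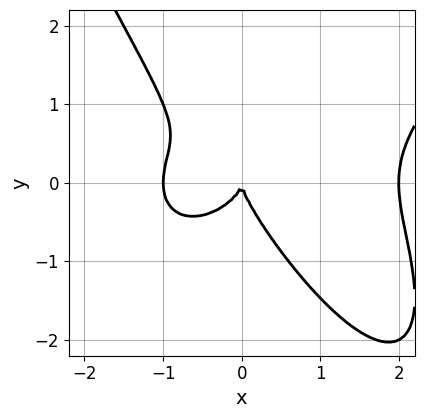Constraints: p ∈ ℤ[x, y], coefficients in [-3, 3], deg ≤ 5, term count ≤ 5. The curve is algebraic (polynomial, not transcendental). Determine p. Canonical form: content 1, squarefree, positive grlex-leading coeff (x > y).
(a) The degree is 4 — no degree-3 curve has this shape.
(b) From the visible intercepts: among the integer gridlines, it crosses the x-axis at x ∈ {-1, 0, 2}; one y-axis crossing is at y = 0.
(c) Solving for integer coefficients yields p as stated.

x^4 - x^3 - 2*x*y^2 - 2*y^3 - 2*x^2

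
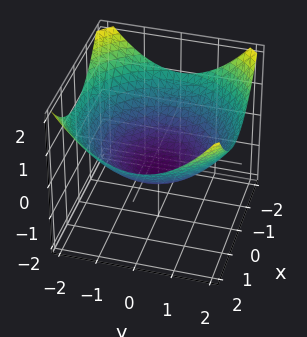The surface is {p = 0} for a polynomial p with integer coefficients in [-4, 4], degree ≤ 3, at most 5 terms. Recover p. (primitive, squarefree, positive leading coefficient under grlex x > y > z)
x^2 + y^2 - 3*z - 2

(a) The degree is 2 — no degree-1 surface has this shape.
(b) Symmetries: the surface is invariant under rotation about z: p = q(x² + y², z).
(c) From the axis intercepts and sections: a circular section at z = 0 has radius between 1 and 2.
(d) Matching integer coefficients to the picture gives p.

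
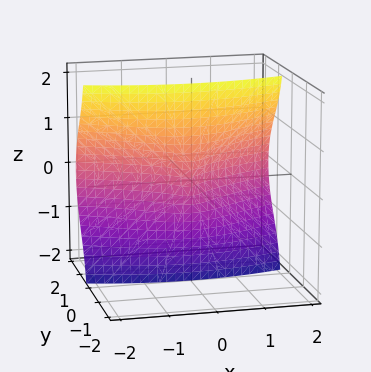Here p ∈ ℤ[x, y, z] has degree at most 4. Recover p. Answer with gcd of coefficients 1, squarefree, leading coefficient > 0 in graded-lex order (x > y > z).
2*y^3 + 3*y*z^2 - x^2

1. Degree: a generic line meets the surface in up to 3 points, so deg p = 3.
2. From the axis intercepts and sections: every point of the z-axis in the box is on the surface; it meets the y-axis at y = 0 (among the integer gridlines).
3. Together with the visible shape, these determine p as stated.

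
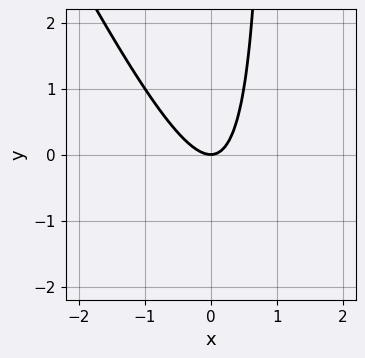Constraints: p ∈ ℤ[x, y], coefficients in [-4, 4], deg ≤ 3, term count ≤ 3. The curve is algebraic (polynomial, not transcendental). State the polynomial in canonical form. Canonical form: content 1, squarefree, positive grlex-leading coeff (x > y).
2*x^2 + x*y - y

(a) Degree: a generic line meets the curve in up to 2 points, so deg p = 2.
(b) From the axis intercepts and sections: it crosses the y-axis at the gridline y = 0; it crosses the x-axis at the gridline x = 0.
(c) The integer polynomial consistent with all of this is the stated p.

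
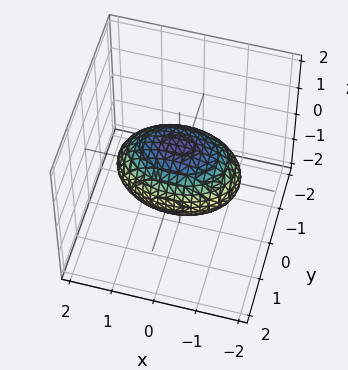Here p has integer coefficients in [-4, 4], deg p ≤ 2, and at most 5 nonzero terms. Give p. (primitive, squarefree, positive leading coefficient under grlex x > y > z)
x^2 + 2*y^2 + 2*z^2 - 2

1. deg p = 2.
2. Symmetries: it's symmetric under z → −z, forcing even powers of z; it's symmetric under y → −y, forcing even powers of y; it's symmetric under x → −x, forcing even powers of x.
3. Against the integer gridlines: among the integer gridlines, it crosses the y-axis at y ∈ {-1, 1}; the z-axis gridline crossings are at z ∈ {-1, 1}.
4. Solving for integer coefficients yields p as stated.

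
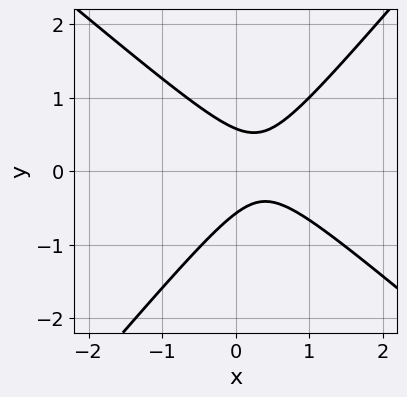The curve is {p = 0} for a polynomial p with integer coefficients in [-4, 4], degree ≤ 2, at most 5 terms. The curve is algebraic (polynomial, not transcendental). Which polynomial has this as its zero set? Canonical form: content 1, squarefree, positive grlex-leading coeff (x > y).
3*x^2 + x*y - 3*y^2 - 2*x + 1

deg p = 2.
Observable constraints: it misses every integer gridline on the x-axis.
Together with the visible shape, these determine p as stated.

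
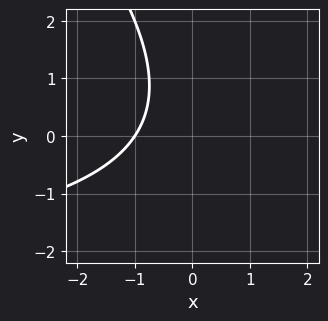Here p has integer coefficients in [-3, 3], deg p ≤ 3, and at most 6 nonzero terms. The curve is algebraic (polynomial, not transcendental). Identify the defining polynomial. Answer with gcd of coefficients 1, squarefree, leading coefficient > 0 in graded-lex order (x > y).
x*y + y^2 + 3*x - y + 3

deg p = 2. The shape is more complex than any degree-1 curve.
From the visible intercepts: one x-axis crossing is at x = -1; the curve avoids every integer y-axis point in the box.
The integer polynomial consistent with all of this is the stated p.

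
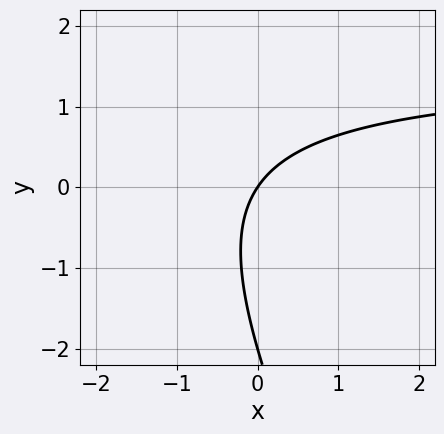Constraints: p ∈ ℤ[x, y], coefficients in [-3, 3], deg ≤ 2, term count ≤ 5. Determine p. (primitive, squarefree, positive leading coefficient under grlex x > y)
2*x*y + y^2 - 3*x + 2*y

1. Degree: a generic line meets the curve in up to 2 points, so deg p = 2.
2. Checking where it meets the axes: one x-axis crossing is at x = 0; among the integer gridlines, it crosses the y-axis at y ∈ {-2, 0}.
3. Matching integer coefficients to the picture gives p.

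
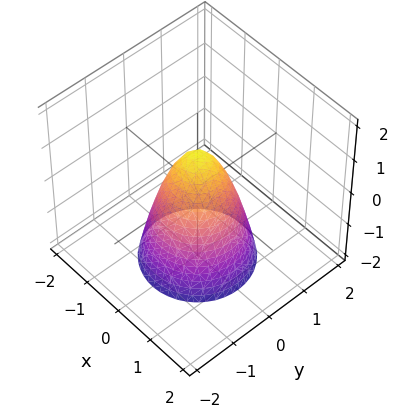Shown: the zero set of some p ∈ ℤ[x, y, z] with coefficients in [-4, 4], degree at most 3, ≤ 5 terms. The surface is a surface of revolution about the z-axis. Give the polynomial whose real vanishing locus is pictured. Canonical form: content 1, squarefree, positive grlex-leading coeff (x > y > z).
First, deg p = 2. A generic line meets the surface in up to 2 points.
Then, symmetry: the z-axis is an axis of rotation, so x and y enter only as x² + y².
Next, from the axis intercepts and sections: a circular section at z = -2 has radius between 1 and 2; one z-axis crossing is at z = 1.
Finally, putting this together gives p.

2*x^2 + 2*y^2 + z - 1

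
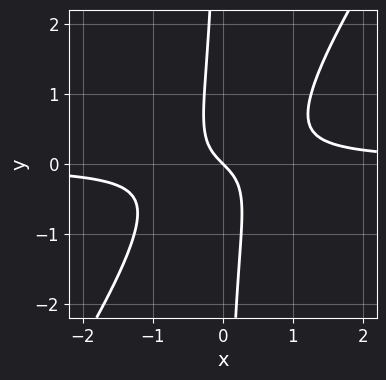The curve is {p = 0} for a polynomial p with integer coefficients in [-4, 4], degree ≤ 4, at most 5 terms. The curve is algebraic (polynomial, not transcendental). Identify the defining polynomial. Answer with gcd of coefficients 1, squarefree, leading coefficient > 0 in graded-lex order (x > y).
3*x^2*y - 2*x*y^2 - x - y

(a) deg p = 3.
(b) Checking where it meets the axes: it crosses the x-axis at the gridline x = 0; it meets the y-axis at y = 0 (among the integer gridlines).
(c) Matching integer coefficients to the picture gives p.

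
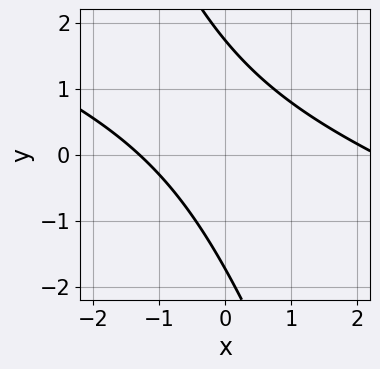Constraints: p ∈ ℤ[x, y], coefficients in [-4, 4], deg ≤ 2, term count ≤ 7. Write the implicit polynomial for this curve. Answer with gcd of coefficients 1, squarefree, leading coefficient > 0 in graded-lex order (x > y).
x^2 + 3*x*y + y^2 - x - 3

The degree is 2 — a generic line meets the curve in up to 2 points.
Putting this together gives p.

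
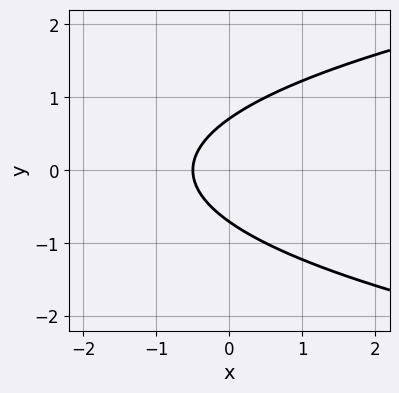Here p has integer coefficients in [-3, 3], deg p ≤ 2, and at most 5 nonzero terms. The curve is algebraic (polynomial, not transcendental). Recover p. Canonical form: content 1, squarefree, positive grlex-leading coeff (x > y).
2*y^2 - 2*x - 1

1. The degree is 2 — the shape is more complex than any degree-1 curve.
2. Symmetries: it's symmetric under y → −y, forcing even powers of y.
3. Assembling these constraints gives the stated polynomial.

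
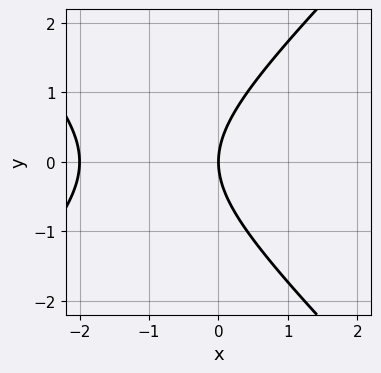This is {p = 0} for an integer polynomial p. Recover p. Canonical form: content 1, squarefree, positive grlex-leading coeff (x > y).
First, the degree is 2 — the shape is more complex than any degree-1 curve.
Next, symmetries: the y ↦ −y reflection is a symmetry, so y appears only in even powers.
Next, against the integer gridlines: one y-axis crossing is at y = 0; among the integer gridlines, it crosses the x-axis at x ∈ {-2, 0}.
Finally, the integer polynomial consistent with all of this is the stated p.

x^2 - y^2 + 2*x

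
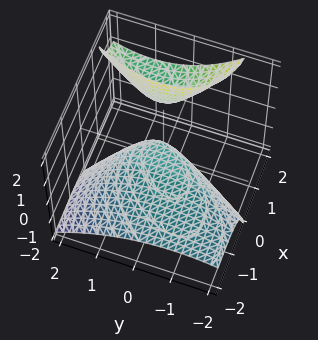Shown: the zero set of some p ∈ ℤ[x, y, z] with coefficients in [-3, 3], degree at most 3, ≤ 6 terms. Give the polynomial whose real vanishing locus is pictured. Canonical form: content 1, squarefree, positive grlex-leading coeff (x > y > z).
x^2 - x*y - 3*x*z + y^2 + 2*z

First, the picture has 2 separate pieces.
Then, deg p = 2.
Then, observable constraints: it meets the z-axis at z = 0 (among the integer gridlines); one x-axis crossing is at x = 0.
Finally, fitting integer coefficients to these (and the overall shape) gives p.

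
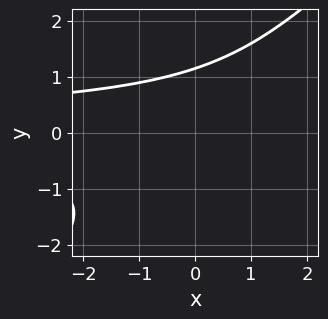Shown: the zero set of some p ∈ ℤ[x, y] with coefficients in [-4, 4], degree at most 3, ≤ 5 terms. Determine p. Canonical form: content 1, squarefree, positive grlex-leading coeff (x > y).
2*x*y^2 - 2*y^3 + 3

deg p = 3. The shape is more complex than any degree-2 curve.
Checking where it meets the axes: it misses every integer gridline on the x-axis.
These observations pin down the coefficients.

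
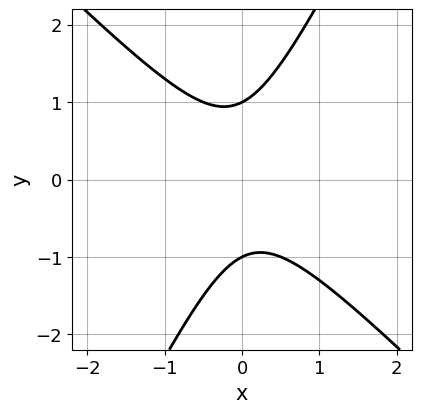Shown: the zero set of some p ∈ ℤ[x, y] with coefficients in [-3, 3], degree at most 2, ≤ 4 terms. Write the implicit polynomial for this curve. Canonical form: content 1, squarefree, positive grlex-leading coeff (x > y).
2*x^2 + x*y - y^2 + 1

(a) deg p = 2.
(b) Checking where it meets the axes: it misses every integer gridline on the x-axis; among the integer gridlines, it crosses the y-axis at y ∈ {-1, 1}.
(c) Solving for integer coefficients yields p as stated.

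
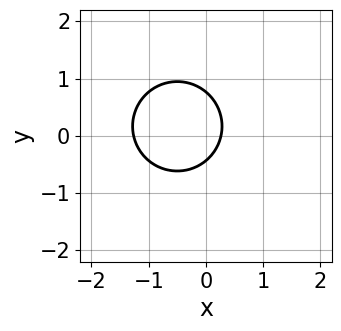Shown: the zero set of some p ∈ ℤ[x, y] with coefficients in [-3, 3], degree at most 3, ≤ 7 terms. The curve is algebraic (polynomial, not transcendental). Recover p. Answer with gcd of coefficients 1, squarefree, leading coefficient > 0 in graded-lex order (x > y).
First, deg p = 2. A generic line meets the curve in up to 2 points.
Finally, solving for integer coefficients yields p as stated.

3*x^2 + 3*y^2 + 3*x - y - 1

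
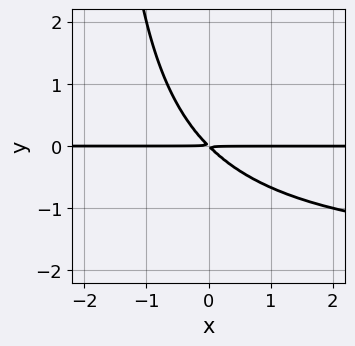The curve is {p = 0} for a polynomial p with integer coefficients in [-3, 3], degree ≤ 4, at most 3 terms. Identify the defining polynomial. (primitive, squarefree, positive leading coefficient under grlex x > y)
x*y^2 + 2*x*y + 2*y^2

(a) Degree: a generic line meets the curve in up to 3 points, so deg p = 3.
(b) From the axis intercepts and sections: every point of the x-axis in the box is on the curve.
(c) Fitting integer coefficients to these (and the overall shape) gives p.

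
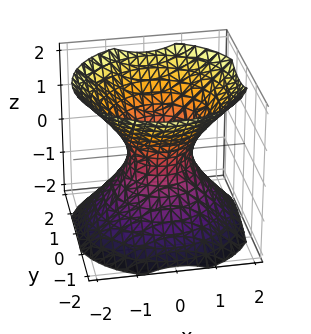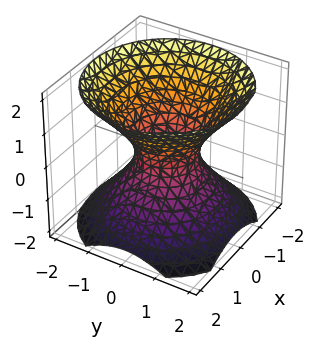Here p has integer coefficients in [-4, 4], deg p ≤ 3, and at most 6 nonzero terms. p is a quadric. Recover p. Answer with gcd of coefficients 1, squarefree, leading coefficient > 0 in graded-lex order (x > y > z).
First, the degree is 2 — an hourglass — one-sheet hyperboloid; a quadric.
Next, symmetries: the surface is invariant under rotation about z: p = q(x² + y², z); mirror symmetry z ↦ −z ⇒ only even powers of z.
Then, checking where it meets the axes: no z-intercept at any integer in the box; a circular section at z = 0 has radius between 0 and 1.
Finally, together with the visible shape, these determine p as stated.

3*x^2 + 3*y^2 - 3*z^2 - 2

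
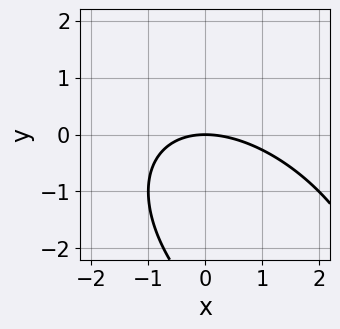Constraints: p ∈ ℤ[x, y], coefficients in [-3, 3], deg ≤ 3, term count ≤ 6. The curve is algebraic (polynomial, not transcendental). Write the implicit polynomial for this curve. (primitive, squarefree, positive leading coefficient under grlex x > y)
(a) Degree: no degree-1 curve has this shape, so deg p = 2.
(b) Observable constraints: one y-axis crossing is at y = 0; one x-axis crossing is at x = 0.
(c) Assembling these constraints gives the stated polynomial.

x^2 + x*y + y^2 + 3*y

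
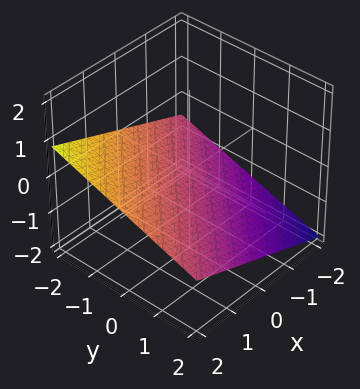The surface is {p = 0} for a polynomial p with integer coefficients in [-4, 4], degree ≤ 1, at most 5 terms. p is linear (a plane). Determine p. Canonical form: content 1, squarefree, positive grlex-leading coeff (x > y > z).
x - y - 3*z - 2

First, the degree is 1 — every cross-section is a straight line — this is a plane.
Then, from the visible intercepts: it crosses the y-axis at the gridline y = -2; one x-axis crossing is at x = 2.
Finally, these observations pin down the coefficients.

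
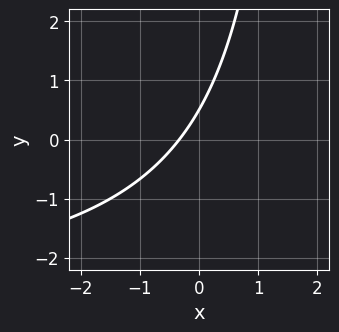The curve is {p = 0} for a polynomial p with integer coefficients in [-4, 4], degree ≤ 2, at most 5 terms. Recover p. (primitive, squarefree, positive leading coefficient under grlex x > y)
x*y + 3*x - 2*y + 1

(a) deg p = 2.
(b) Putting this together gives p.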